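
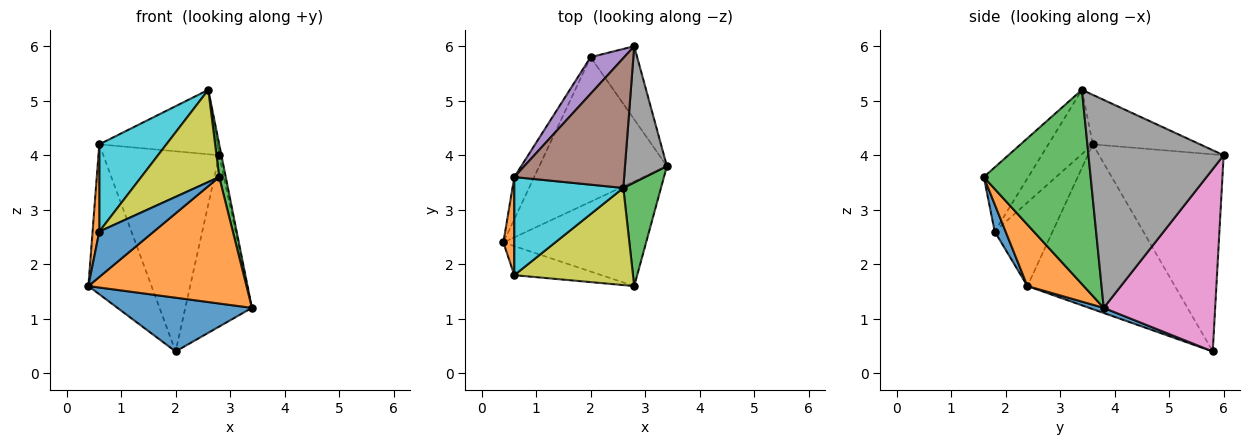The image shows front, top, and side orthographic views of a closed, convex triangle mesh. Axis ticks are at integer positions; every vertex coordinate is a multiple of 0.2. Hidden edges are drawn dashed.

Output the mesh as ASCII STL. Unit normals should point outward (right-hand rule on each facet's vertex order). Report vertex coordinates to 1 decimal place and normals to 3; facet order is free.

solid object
 facet normal 0.038 -0.348 -0.937
  outer loop
   vertex 2.0 5.8 0.4
   vertex 3.4 3.8 1.2
   vertex 0.4 2.4 1.6
  endloop
 endfacet
 facet normal 0.265 -0.743 -0.615
  outer loop
   vertex 2.8 1.6 3.6
   vertex 0.4 2.4 1.6
   vertex 3.4 3.8 1.2
  endloop
 endfacet
 facet normal 0.980 -0.060 0.190
  outer loop
   vertex 2.8 1.6 3.6
   vertex 3.4 3.8 1.2
   vertex 2.6 3.4 5.2
  endloop
 endfacet
 facet normal -0.914 0.391 -0.110
  outer loop
   vertex 0.6 3.6 4.2
   vertex 2.0 5.8 0.4
   vertex 0.4 2.4 1.6
  endloop
 endfacet
 facet normal -0.726 0.676 0.124
  outer loop
   vertex 2.8 6.0 4.0
   vertex 2.0 5.8 0.4
   vertex 0.6 3.6 4.2
  endloop
 endfacet
 facet normal -0.374 0.412 0.831
  outer loop
   vertex 2.8 6.0 4.0
   vertex 0.6 3.6 4.2
   vertex 2.6 3.4 5.2
  endloop
 endfacet
 facet normal 0.838 0.501 -0.214
  outer loop
   vertex 2.8 6.0 4.0
   vertex 3.4 3.8 1.2
   vertex 2.0 5.8 0.4
  endloop
 endfacet
 facet normal 0.980 0.016 0.198
  outer loop
   vertex 2.8 6.0 4.0
   vertex 2.6 3.4 5.2
   vertex 3.4 3.8 1.2
  endloop
 endfacet
 facet normal -0.365 -0.641 0.675
  outer loop
   vertex 0.6 1.8 2.6
   vertex 2.8 1.6 3.6
   vertex 2.6 3.4 5.2
  endloop
 endfacet
 facet normal -0.403 -0.608 0.684
  outer loop
   vertex 0.6 1.8 2.6
   vertex 2.6 3.4 5.2
   vertex 0.6 3.6 4.2
  endloop
 endfacet
 facet normal 0.166 -0.831 -0.532
  outer loop
   vertex 0.6 1.8 2.6
   vertex 0.4 2.4 1.6
   vertex 2.8 1.6 3.6
  endloop
 endfacet
 facet normal -0.985 -0.114 0.128
  outer loop
   vertex 0.6 1.8 2.6
   vertex 0.6 3.6 4.2
   vertex 0.4 2.4 1.6
  endloop
 endfacet
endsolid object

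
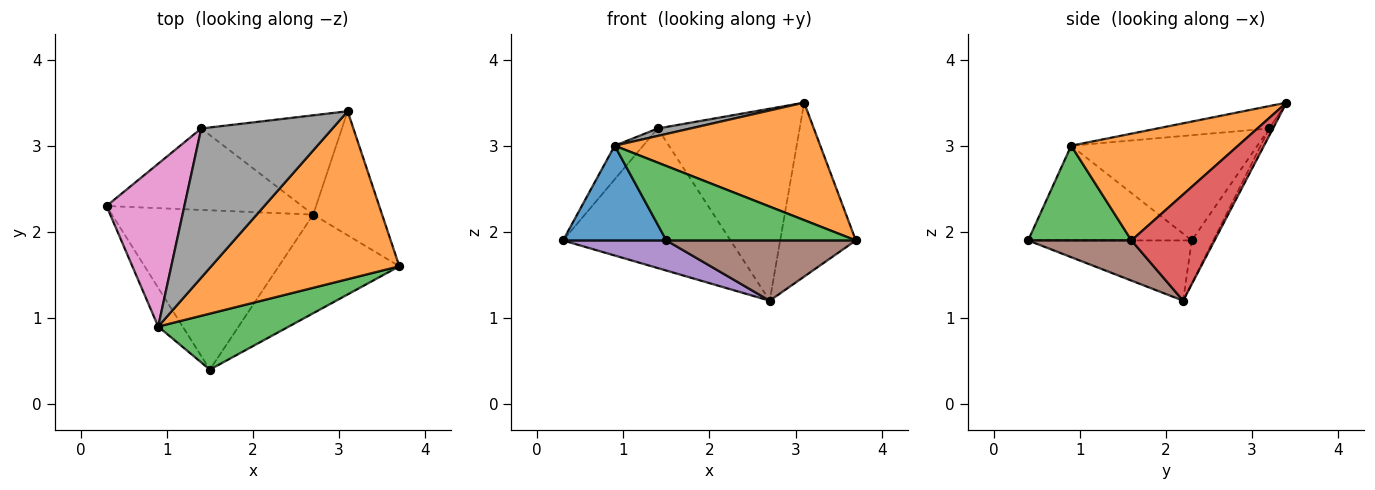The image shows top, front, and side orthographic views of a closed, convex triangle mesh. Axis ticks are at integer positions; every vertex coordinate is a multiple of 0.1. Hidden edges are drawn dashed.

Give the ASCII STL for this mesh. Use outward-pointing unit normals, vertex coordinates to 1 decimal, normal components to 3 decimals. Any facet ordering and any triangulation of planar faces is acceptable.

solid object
 facet normal -0.826 -0.522 -0.213
  outer loop
   vertex 0.9 0.9 3.0
   vertex 0.3 2.3 1.9
   vertex 1.5 0.4 1.9
  endloop
 endfacet
 facet normal 0.422 -0.520 0.743
  outer loop
   vertex 0.9 0.9 3.0
   vertex 3.7 1.6 1.9
   vertex 3.1 3.4 3.5
  endloop
 endfacet
 facet normal 0.400 -0.733 0.551
  outer loop
   vertex 0.9 0.9 3.0
   vertex 1.5 0.4 1.9
   vertex 3.7 1.6 1.9
  endloop
 endfacet
 facet normal 0.667 0.607 -0.433
  outer loop
   vertex 2.7 2.2 1.2
   vertex 3.1 3.4 3.5
   vertex 3.7 1.6 1.9
  endloop
 endfacet
 facet normal -0.282 -0.178 -0.943
  outer loop
   vertex 2.7 2.2 1.2
   vertex 1.5 0.4 1.9
   vertex 0.3 2.3 1.9
  endloop
 endfacet
 facet normal 0.274 -0.502 -0.821
  outer loop
   vertex 2.7 2.2 1.2
   vertex 3.7 1.6 1.9
   vertex 1.5 0.4 1.9
  endloop
 endfacet
 facet normal -0.798 0.122 0.591
  outer loop
   vertex 1.4 3.2 3.2
   vertex 0.3 2.3 1.9
   vertex 0.9 0.9 3.0
  endloop
 endfacet
 facet normal -0.168 -0.049 0.985
  outer loop
   vertex 1.4 3.2 3.2
   vertex 0.9 0.9 3.0
   vertex 3.1 3.4 3.5
  endloop
 endfacet
 facet normal -0.110 0.858 -0.501
  outer loop
   vertex 1.4 3.2 3.2
   vertex 2.7 2.2 1.2
   vertex 0.3 2.3 1.9
  endloop
 endfacet
 facet normal -0.023 0.888 -0.459
  outer loop
   vertex 1.4 3.2 3.2
   vertex 3.1 3.4 3.5
   vertex 2.7 2.2 1.2
  endloop
 endfacet
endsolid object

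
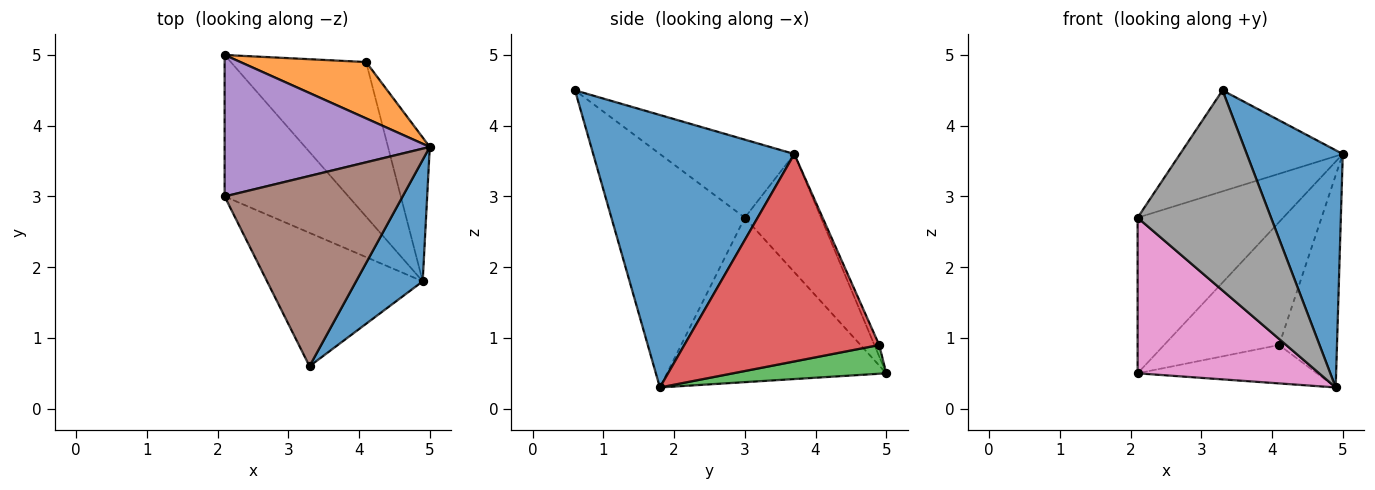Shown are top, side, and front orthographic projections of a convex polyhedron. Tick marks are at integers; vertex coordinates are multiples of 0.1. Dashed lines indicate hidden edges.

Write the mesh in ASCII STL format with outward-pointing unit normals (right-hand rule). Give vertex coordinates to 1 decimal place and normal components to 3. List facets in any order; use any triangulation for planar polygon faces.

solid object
 facet normal 0.881 -0.421 0.216
  outer loop
   vertex 4.9 1.8 0.3
   vertex 5.0 3.7 3.6
   vertex 3.3 0.6 4.5
  endloop
 endfacet
 facet normal -0.038 0.908 0.416
  outer loop
   vertex 4.1 4.9 0.9
   vertex 2.1 5.0 0.5
   vertex 5.0 3.7 3.6
  endloop
 endfacet
 facet normal 0.202 0.236 -0.951
  outer loop
   vertex 4.1 4.9 0.9
   vertex 4.9 1.8 0.3
   vertex 2.1 5.0 0.5
  endloop
 endfacet
 facet normal 0.941 0.280 -0.189
  outer loop
   vertex 4.1 4.9 0.9
   vertex 5.0 3.7 3.6
   vertex 4.9 1.8 0.3
  endloop
 endfacet
 facet normal -0.361 0.690 0.627
  outer loop
   vertex 2.1 3.0 2.7
   vertex 5.0 3.7 3.6
   vertex 2.1 5.0 0.5
  endloop
 endfacet
 facet normal -0.361 0.437 0.824
  outer loop
   vertex 2.1 3.0 2.7
   vertex 3.3 0.6 4.5
   vertex 5.0 3.7 3.6
  endloop
 endfacet
 facet normal -0.666 -0.552 -0.502
  outer loop
   vertex 2.1 3.0 2.7
   vertex 2.1 5.0 0.5
   vertex 4.9 1.8 0.3
  endloop
 endfacet
 facet normal -0.640 -0.640 -0.426
  outer loop
   vertex 2.1 3.0 2.7
   vertex 4.9 1.8 0.3
   vertex 3.3 0.6 4.5
  endloop
 endfacet
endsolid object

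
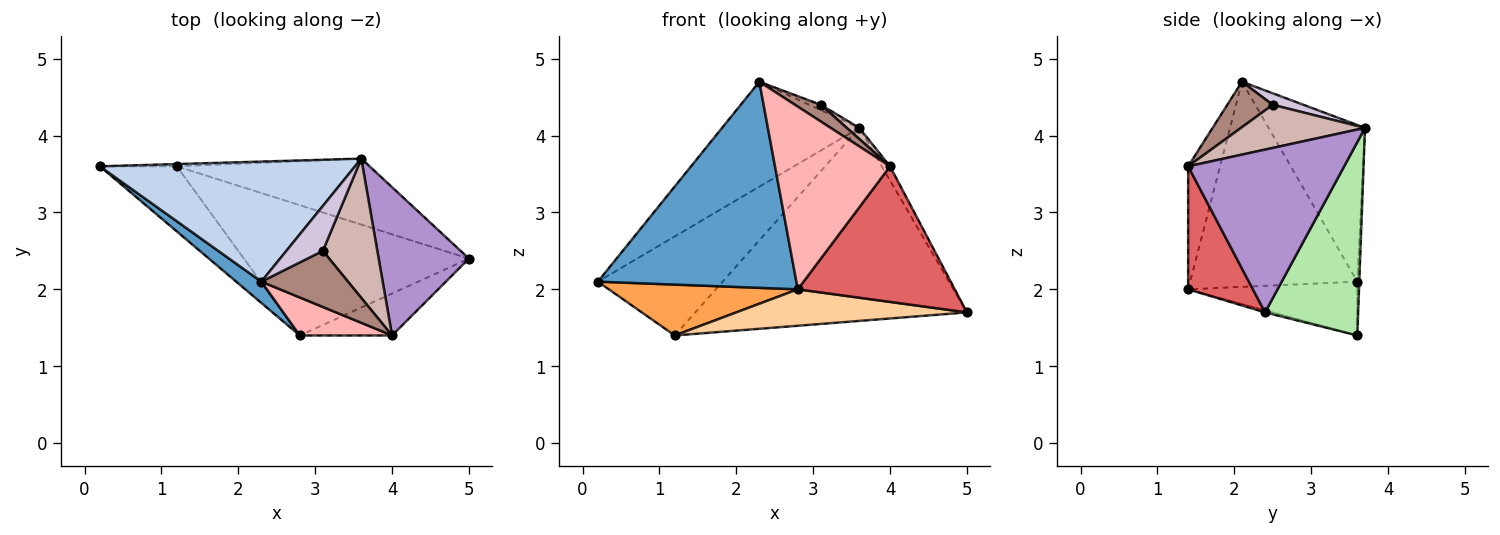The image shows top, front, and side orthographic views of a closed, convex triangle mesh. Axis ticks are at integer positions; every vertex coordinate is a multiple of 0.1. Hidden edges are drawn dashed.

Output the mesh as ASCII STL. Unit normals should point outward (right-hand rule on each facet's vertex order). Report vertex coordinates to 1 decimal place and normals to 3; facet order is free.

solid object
 facet normal -0.642 -0.763 0.079
  outer loop
   vertex 2.3 2.1 4.7
   vertex 0.2 3.6 2.1
   vertex 2.8 1.4 2.0
  endloop
 endfacet
 facet normal -0.420 0.597 0.684
  outer loop
   vertex 3.6 3.7 4.1
   vertex 0.2 3.6 2.1
   vertex 2.3 2.1 4.7
  endloop
 endfacet
 facet normal -0.483 -0.539 -0.690
  outer loop
   vertex 1.2 3.6 1.4
   vertex 2.8 1.4 2.0
   vertex 0.2 3.6 2.1
  endloop
 endfacet
 facet normal -0.009 -0.269 -0.963
  outer loop
   vertex 1.2 3.6 1.4
   vertex 5.0 2.4 1.7
   vertex 2.8 1.4 2.0
  endloop
 endfacet
 facet normal -0.016 1.000 -0.023
  outer loop
   vertex 1.2 3.6 1.4
   vertex 0.2 3.6 2.1
   vertex 3.6 3.7 4.1
  endloop
 endfacet
 facet normal 0.309 0.900 -0.308
  outer loop
   vertex 1.2 3.6 1.4
   vertex 3.6 3.7 4.1
   vertex 5.0 2.4 1.7
  endloop
 endfacet
 facet normal 0.367 -0.889 -0.275
  outer loop
   vertex 4.0 1.4 3.6
   vertex 2.8 1.4 2.0
   vertex 5.0 2.4 1.7
  endloop
 endfacet
 facet normal -0.262 -0.945 0.196
  outer loop
   vertex 4.0 1.4 3.6
   vertex 2.3 2.1 4.7
   vertex 2.8 1.4 2.0
  endloop
 endfacet
 facet normal 0.874 0.047 0.484
  outer loop
   vertex 4.0 1.4 3.6
   vertex 5.0 2.4 1.7
   vertex 3.6 3.7 4.1
  endloop
 endfacet
 facet normal 0.299 0.112 0.948
  outer loop
   vertex 3.1 2.5 4.4
   vertex 3.6 3.7 4.1
   vertex 2.3 2.1 4.7
  endloop
 endfacet
 facet normal 0.449 -0.256 0.856
  outer loop
   vertex 3.1 2.5 4.4
   vertex 2.3 2.1 4.7
   vertex 4.0 1.4 3.6
  endloop
 endfacet
 facet normal 0.619 -0.062 0.783
  outer loop
   vertex 3.1 2.5 4.4
   vertex 4.0 1.4 3.6
   vertex 3.6 3.7 4.1
  endloop
 endfacet
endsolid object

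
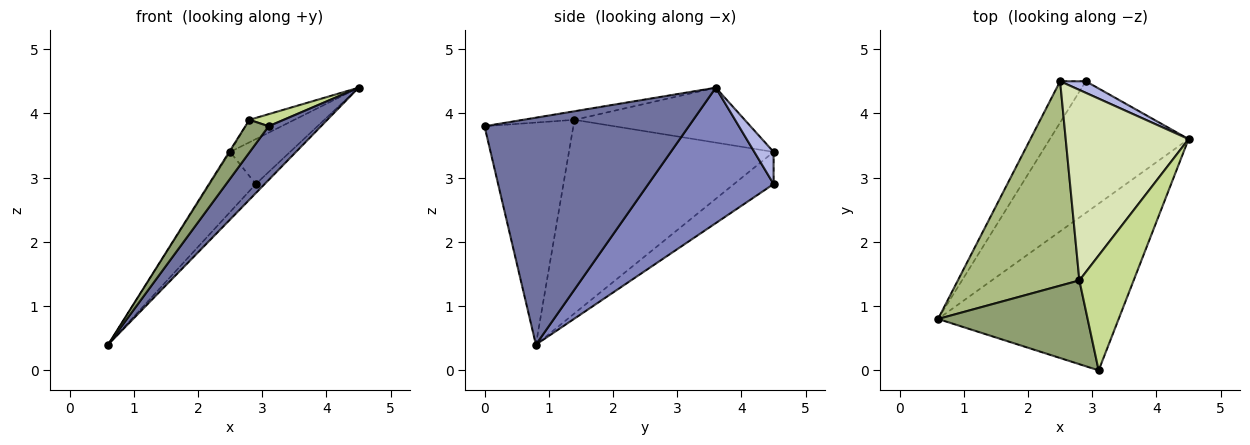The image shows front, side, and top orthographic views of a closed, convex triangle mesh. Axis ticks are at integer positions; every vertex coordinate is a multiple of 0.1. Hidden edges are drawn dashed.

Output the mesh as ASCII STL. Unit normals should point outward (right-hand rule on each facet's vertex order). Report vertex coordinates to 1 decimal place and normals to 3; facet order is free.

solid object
 facet normal 0.767 -0.197 -0.610
  outer loop
   vertex 3.1 0.0 3.8
   vertex 0.6 0.8 0.4
   vertex 4.5 3.6 4.4
  endloop
 endfacet
 facet normal 0.698 0.049 -0.715
  outer loop
   vertex 2.9 4.5 2.9
   vertex 4.5 3.6 4.4
   vertex 0.6 0.8 0.4
  endloop
 endfacet
 facet normal -0.578 0.672 -0.463
  outer loop
   vertex 2.9 4.5 2.9
   vertex 0.6 0.8 0.4
   vertex 2.5 4.5 3.4
  endloop
 endfacet
 facet normal 0.297 0.925 0.238
  outer loop
   vertex 2.9 4.5 2.9
   vertex 2.5 4.5 3.4
   vertex 4.5 3.6 4.4
  endloop
 endfacet
 facet normal -0.810 -0.213 0.546
  outer loop
   vertex 2.8 1.4 3.9
   vertex 0.6 0.8 0.4
   vertex 3.1 0.0 3.8
  endloop
 endfacet
 facet normal -0.847 0.004 0.532
  outer loop
   vertex 2.8 1.4 3.9
   vertex 2.5 4.5 3.4
   vertex 0.6 0.8 0.4
  endloop
 endfacet
 facet normal -0.155 -0.103 0.982
  outer loop
   vertex 2.8 1.4 3.9
   vertex 3.1 0.0 3.8
   vertex 4.5 3.6 4.4
  endloop
 endfacet
 facet normal -0.406 0.107 0.908
  outer loop
   vertex 2.8 1.4 3.9
   vertex 4.5 3.6 4.4
   vertex 2.5 4.5 3.4
  endloop
 endfacet
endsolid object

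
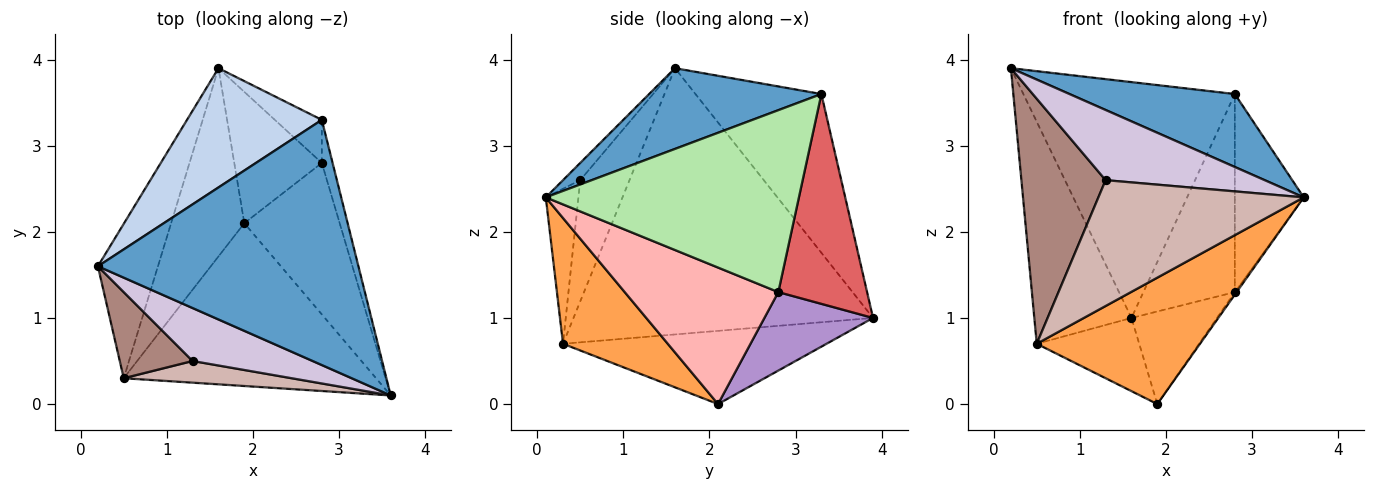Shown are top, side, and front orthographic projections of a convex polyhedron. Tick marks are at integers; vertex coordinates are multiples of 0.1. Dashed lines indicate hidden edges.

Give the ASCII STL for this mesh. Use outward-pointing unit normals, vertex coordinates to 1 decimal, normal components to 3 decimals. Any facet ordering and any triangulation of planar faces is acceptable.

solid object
 facet normal 0.285 -0.273 0.919
  outer loop
   vertex 2.8 3.3 3.6
   vertex 0.2 1.6 3.9
   vertex 3.6 0.1 2.4
  endloop
 endfacet
 facet normal -0.469 0.788 0.398
  outer loop
   vertex 2.8 3.3 3.6
   vertex 1.6 3.9 1.0
   vertex 0.2 1.6 3.9
  endloop
 endfacet
 facet normal 0.366 -0.571 -0.735
  outer loop
   vertex 0.5 0.3 0.7
   vertex 1.9 2.1 0.0
   vertex 3.6 0.1 2.4
  endloop
 endfacet
 facet normal -0.930 0.302 -0.210
  outer loop
   vertex 0.5 0.3 0.7
   vertex 0.2 1.6 3.9
   vertex 1.6 3.9 1.0
  endloop
 endfacet
 facet normal -0.682 0.265 -0.682
  outer loop
   vertex 0.5 0.3 0.7
   vertex 1.6 3.9 1.0
   vertex 1.9 2.1 0.0
  endloop
 endfacet
 facet normal 0.963 0.262 -0.057
  outer loop
   vertex 2.8 2.8 1.3
   vertex 2.8 3.3 3.6
   vertex 3.6 0.1 2.4
  endloop
 endfacet
 facet normal 0.688 0.709 -0.154
  outer loop
   vertex 2.8 2.8 1.3
   vertex 1.6 3.9 1.0
   vertex 2.8 3.3 3.6
  endloop
 endfacet
 facet normal 0.820 0.010 -0.573
  outer loop
   vertex 2.8 2.8 1.3
   vertex 3.6 0.1 2.4
   vertex 1.9 2.1 0.0
  endloop
 endfacet
 facet normal 0.591 0.465 -0.659
  outer loop
   vertex 2.8 2.8 1.3
   vertex 1.9 2.1 0.0
   vertex 1.6 3.9 1.0
  endloop
 endfacet
 facet normal -0.086 -0.795 0.600
  outer loop
   vertex 1.3 0.5 2.6
   vertex 3.6 0.1 2.4
   vertex 0.2 1.6 3.9
  endloop
 endfacet
 facet normal -0.483 -0.826 0.290
  outer loop
   vertex 1.3 0.5 2.6
   vertex 0.2 1.6 3.9
   vertex 0.5 0.3 0.7
  endloop
 endfacet
 facet normal -0.155 -0.974 0.168
  outer loop
   vertex 1.3 0.5 2.6
   vertex 0.5 0.3 0.7
   vertex 3.6 0.1 2.4
  endloop
 endfacet
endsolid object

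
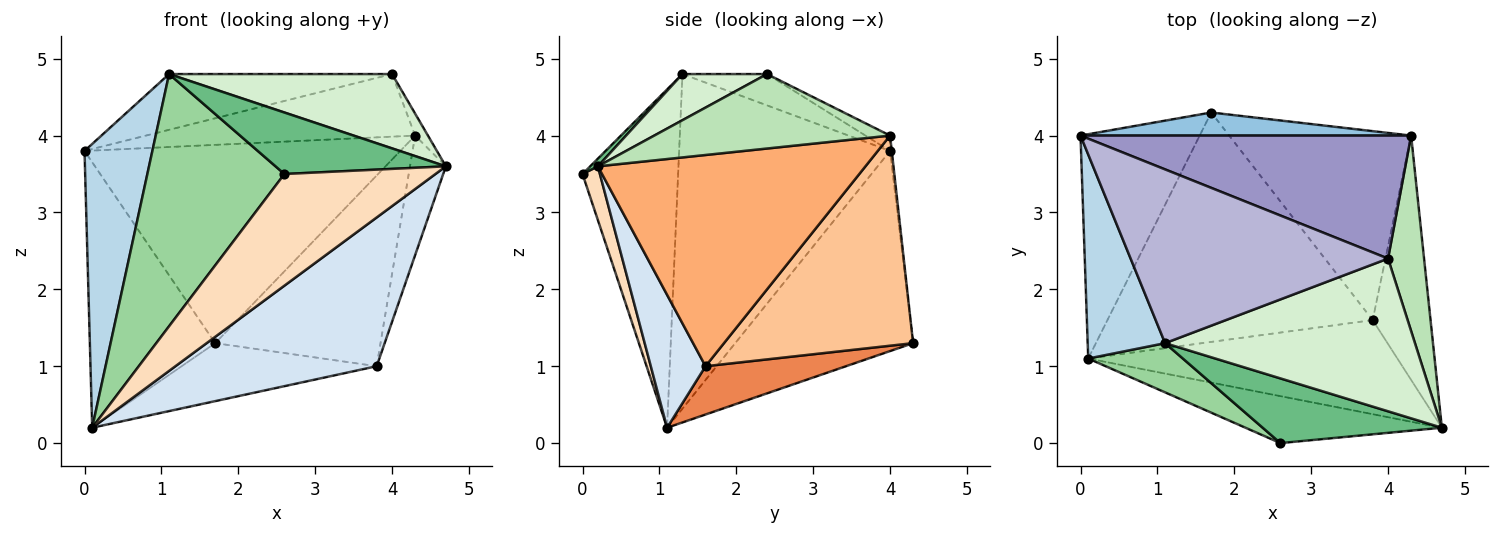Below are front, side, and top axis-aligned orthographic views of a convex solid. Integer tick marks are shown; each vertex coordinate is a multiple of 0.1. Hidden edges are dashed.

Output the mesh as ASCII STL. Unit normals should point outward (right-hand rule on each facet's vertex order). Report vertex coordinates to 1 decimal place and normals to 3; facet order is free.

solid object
 facet normal -0.735 0.518 -0.438
  outer loop
   vertex 1.7 4.3 1.3
   vertex 0.1 1.1 0.2
   vertex 0.0 4.0 3.8
  endloop
 endfacet
 facet normal -0.005 0.993 0.116
  outer loop
   vertex 4.3 4.0 4.0
   vertex 1.7 4.3 1.3
   vertex 0.0 4.0 3.8
  endloop
 endfacet
 facet normal -0.930 -0.299 0.215
  outer loop
   vertex 1.1 1.3 4.8
   vertex 0.0 4.0 3.8
   vertex 0.1 1.1 0.2
  endloop
 endfacet
 facet normal 0.224 -0.824 -0.521
  outer loop
   vertex 3.8 1.6 1.0
   vertex 4.7 0.2 3.6
   vertex 0.1 1.1 0.2
  endloop
 endfacet
 facet normal 0.174 0.241 -0.955
  outer loop
   vertex 3.8 1.6 1.0
   vertex 0.1 1.1 0.2
   vertex 1.7 4.3 1.3
  endloop
 endfacet
 facet normal 0.956 0.128 -0.262
  outer loop
   vertex 3.8 1.6 1.0
   vertex 4.3 4.0 4.0
   vertex 4.7 0.2 3.6
  endloop
 endfacet
 facet normal 0.631 0.551 -0.546
  outer loop
   vertex 3.8 1.6 1.0
   vertex 1.7 4.3 1.3
   vertex 4.3 4.0 4.0
  endloop
 endfacet
 facet normal 0.106 -0.917 -0.386
  outer loop
   vertex 2.6 0.0 3.5
   vertex 0.1 1.1 0.2
   vertex 4.7 0.2 3.6
  endloop
 endfacet
 facet normal 0.031 -0.689 0.724
  outer loop
   vertex 2.6 0.0 3.5
   vertex 4.7 0.2 3.6
   vertex 1.1 1.3 4.8
  endloop
 endfacet
 facet normal -0.565 -0.810 0.158
  outer loop
   vertex 2.6 0.0 3.5
   vertex 1.1 1.3 4.8
   vertex 0.1 1.1 0.2
  endloop
 endfacet
 facet normal 0.899 0.049 0.435
  outer loop
   vertex 4.0 2.4 4.8
   vertex 4.7 0.2 3.6
   vertex 4.3 4.0 4.0
  endloop
 endfacet
 facet normal 0.164 -0.432 0.887
  outer loop
   vertex 4.0 2.4 4.8
   vertex 1.1 1.3 4.8
   vertex 4.7 0.2 3.6
  endloop
 endfacet
 facet normal -0.041 0.453 0.891
  outer loop
   vertex 4.0 2.4 4.8
   vertex 4.3 4.0 4.0
   vertex 0.0 4.0 3.8
  endloop
 endfacet
 facet normal -0.115 0.303 0.946
  outer loop
   vertex 4.0 2.4 4.8
   vertex 0.0 4.0 3.8
   vertex 1.1 1.3 4.8
  endloop
 endfacet
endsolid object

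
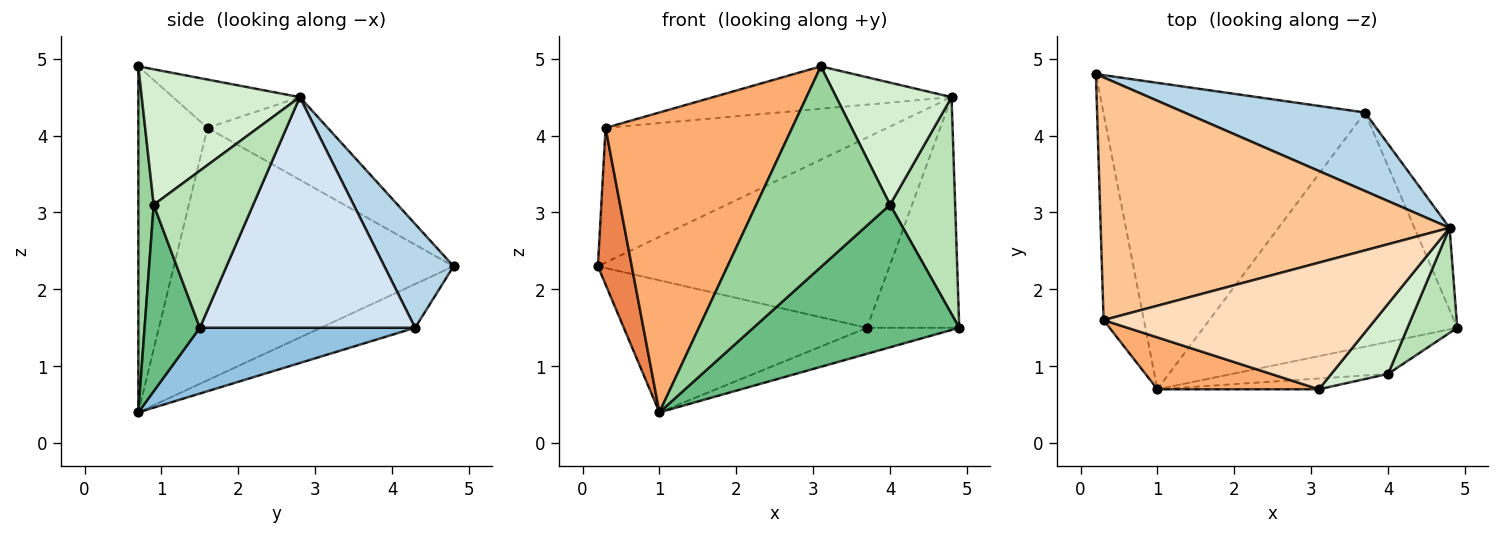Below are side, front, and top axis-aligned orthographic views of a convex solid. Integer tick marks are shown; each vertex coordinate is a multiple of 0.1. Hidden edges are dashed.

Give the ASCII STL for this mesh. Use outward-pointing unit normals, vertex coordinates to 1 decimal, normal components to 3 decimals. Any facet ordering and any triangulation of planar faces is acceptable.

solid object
 facet normal -0.152 0.391 -0.908
  outer loop
   vertex 3.7 4.3 1.5
   vertex 1.0 0.7 0.4
   vertex 0.2 4.8 2.3
  endloop
 endfacet
 facet normal 0.250 0.107 -0.962
  outer loop
   vertex 3.7 4.3 1.5
   vertex 4.9 1.5 1.5
   vertex 1.0 0.7 0.4
  endloop
 endfacet
 facet normal 0.214 0.903 0.373
  outer loop
   vertex 3.7 4.3 1.5
   vertex 0.2 4.8 2.3
   vertex 4.8 2.8 4.5
  endloop
 endfacet
 facet normal 0.910 0.390 -0.139
  outer loop
   vertex 3.7 4.3 1.5
   vertex 4.8 2.8 4.5
   vertex 4.9 1.5 1.5
  endloop
 endfacet
 facet normal -0.980 -0.119 -0.157
  outer loop
   vertex 0.3 1.6 4.1
   vertex 0.2 4.8 2.3
   vertex 1.0 0.7 0.4
  endloop
 endfacet
 facet normal -0.343 -0.925 0.160
  outer loop
   vertex 0.3 1.6 4.1
   vertex 1.0 0.7 0.4
   vertex 3.1 0.7 4.9
  endloop
 endfacet
 facet normal -0.203 0.475 0.856
  outer loop
   vertex 0.3 1.6 4.1
   vertex 4.8 2.8 4.5
   vertex 0.2 4.8 2.3
  endloop
 endfacet
 facet normal -0.167 0.313 0.935
  outer loop
   vertex 0.3 1.6 4.1
   vertex 3.1 0.7 4.9
   vertex 4.8 2.8 4.5
  endloop
 endfacet
 facet normal 0.253 -0.944 -0.212
  outer loop
   vertex 4.0 0.9 3.1
   vertex 1.0 0.7 0.4
   vertex 4.9 1.5 1.5
  endloop
 endfacet
 facet normal 0.114 -0.992 -0.053
  outer loop
   vertex 4.0 0.9 3.1
   vertex 3.1 0.7 4.9
   vertex 1.0 0.7 0.4
  endloop
 endfacet
 facet normal 0.809 -0.529 0.256
  outer loop
   vertex 4.0 0.9 3.1
   vertex 4.9 1.5 1.5
   vertex 4.8 2.8 4.5
  endloop
 endfacet
 facet normal 0.765 -0.558 0.321
  outer loop
   vertex 4.0 0.9 3.1
   vertex 4.8 2.8 4.5
   vertex 3.1 0.7 4.9
  endloop
 endfacet
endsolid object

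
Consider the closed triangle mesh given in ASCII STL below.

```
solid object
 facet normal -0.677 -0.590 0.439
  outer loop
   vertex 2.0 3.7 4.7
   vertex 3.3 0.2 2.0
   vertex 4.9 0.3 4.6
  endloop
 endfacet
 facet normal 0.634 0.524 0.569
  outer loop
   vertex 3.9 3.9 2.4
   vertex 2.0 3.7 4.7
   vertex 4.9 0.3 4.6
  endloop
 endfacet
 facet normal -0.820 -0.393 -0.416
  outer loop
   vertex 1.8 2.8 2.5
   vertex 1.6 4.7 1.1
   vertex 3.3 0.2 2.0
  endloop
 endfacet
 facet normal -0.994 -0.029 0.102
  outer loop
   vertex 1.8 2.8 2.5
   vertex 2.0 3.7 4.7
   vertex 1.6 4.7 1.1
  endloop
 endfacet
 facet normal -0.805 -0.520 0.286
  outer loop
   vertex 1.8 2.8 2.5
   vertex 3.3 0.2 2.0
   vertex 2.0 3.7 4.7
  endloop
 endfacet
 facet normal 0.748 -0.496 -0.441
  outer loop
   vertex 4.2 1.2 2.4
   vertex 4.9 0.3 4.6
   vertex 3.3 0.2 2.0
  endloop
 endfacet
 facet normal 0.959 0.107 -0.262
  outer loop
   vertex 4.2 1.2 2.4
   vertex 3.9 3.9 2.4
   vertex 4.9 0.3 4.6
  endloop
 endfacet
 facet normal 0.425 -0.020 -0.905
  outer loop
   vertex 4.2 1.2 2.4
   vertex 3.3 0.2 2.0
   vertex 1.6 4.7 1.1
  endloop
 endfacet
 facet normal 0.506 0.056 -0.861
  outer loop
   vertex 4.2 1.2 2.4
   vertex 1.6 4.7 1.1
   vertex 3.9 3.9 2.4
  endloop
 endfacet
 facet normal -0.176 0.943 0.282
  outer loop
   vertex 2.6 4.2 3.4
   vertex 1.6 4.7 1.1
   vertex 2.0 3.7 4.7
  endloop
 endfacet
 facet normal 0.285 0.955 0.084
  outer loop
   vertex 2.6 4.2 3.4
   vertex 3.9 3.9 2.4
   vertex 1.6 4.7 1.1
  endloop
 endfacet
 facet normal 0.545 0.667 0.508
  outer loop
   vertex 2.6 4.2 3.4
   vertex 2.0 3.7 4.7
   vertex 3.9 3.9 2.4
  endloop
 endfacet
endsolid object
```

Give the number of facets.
12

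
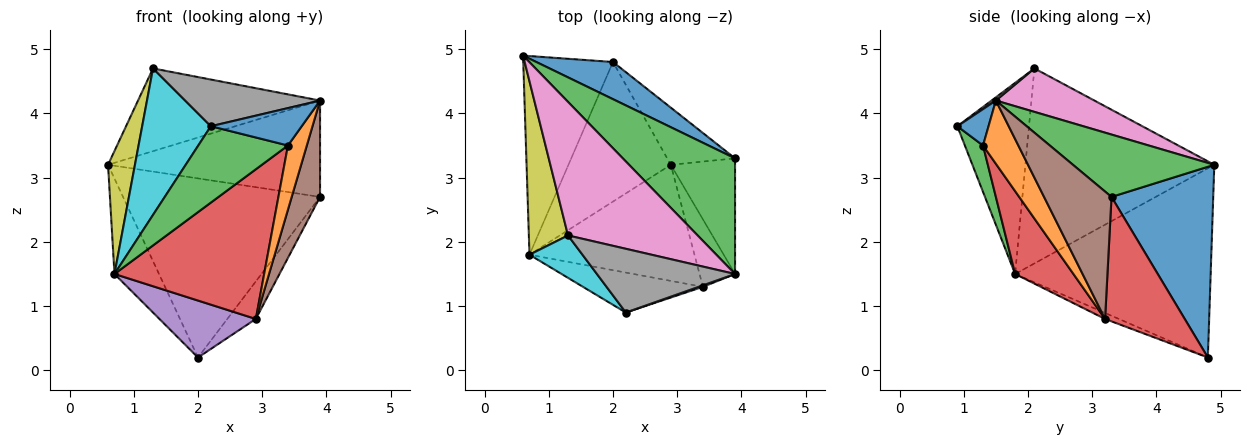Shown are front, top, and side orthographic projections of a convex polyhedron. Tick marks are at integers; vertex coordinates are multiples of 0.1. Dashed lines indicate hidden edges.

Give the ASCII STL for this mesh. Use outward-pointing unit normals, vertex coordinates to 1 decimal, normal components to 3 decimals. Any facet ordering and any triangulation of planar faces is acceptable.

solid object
 facet normal 0.451 0.874 0.181
  outer loop
   vertex 2.0 4.8 0.2
   vertex 0.6 4.9 3.2
   vertex 3.9 3.3 2.7
  endloop
 endfacet
 facet normal -0.885 0.202 -0.420
  outer loop
   vertex 0.7 1.8 1.5
   vertex 0.6 4.9 3.2
   vertex 2.0 4.8 0.2
  endloop
 endfacet
 facet normal 0.393 0.589 0.707
  outer loop
   vertex 3.9 1.5 4.2
   vertex 3.9 3.3 2.7
   vertex 0.6 4.9 3.2
  endloop
 endfacet
 facet normal 0.838 0.300 -0.457
  outer loop
   vertex 2.9 3.2 0.8
   vertex 2.0 4.8 0.2
   vertex 3.9 3.3 2.7
  endloop
 endfacet
 facet normal -0.054 -0.377 -0.925
  outer loop
   vertex 2.9 3.2 0.8
   vertex 0.7 1.8 1.5
   vertex 2.0 4.8 0.2
  endloop
 endfacet
 facet normal 0.836 -0.351 -0.422
  outer loop
   vertex 2.9 3.2 0.8
   vertex 3.9 3.3 2.7
   vertex 3.9 1.5 4.2
  endloop
 endfacet
 facet normal 0.274 0.506 0.818
  outer loop
   vertex 1.3 2.1 4.7
   vertex 3.9 1.5 4.2
   vertex 0.6 4.9 3.2
  endloop
 endfacet
 facet normal 0.019 -0.591 0.807
  outer loop
   vertex 1.3 2.1 4.7
   vertex 2.2 0.9 3.8
   vertex 3.9 1.5 4.2
  endloop
 endfacet
 facet normal -0.971 -0.138 0.195
  outer loop
   vertex 1.3 2.1 4.7
   vertex 0.6 4.9 3.2
   vertex 0.7 1.8 1.5
  endloop
 endfacet
 facet normal -0.708 -0.678 0.196
  outer loop
   vertex 1.3 2.1 4.7
   vertex 0.7 1.8 1.5
   vertex 2.2 0.9 3.8
  endloop
 endfacet
 facet normal 0.325 -0.945 0.038
  outer loop
   vertex 3.4 1.3 3.5
   vertex 3.9 1.5 4.2
   vertex 2.2 0.9 3.8
  endloop
 endfacet
 facet normal 0.790 -0.423 -0.444
  outer loop
   vertex 3.4 1.3 3.5
   vertex 2.9 3.2 0.8
   vertex 3.9 1.5 4.2
  endloop
 endfacet
 facet normal 0.177 -0.872 -0.456
  outer loop
   vertex 3.4 1.3 3.5
   vertex 2.2 0.9 3.8
   vertex 0.7 1.8 1.5
  endloop
 endfacet
 facet normal 0.294 -0.755 -0.586
  outer loop
   vertex 3.4 1.3 3.5
   vertex 0.7 1.8 1.5
   vertex 2.9 3.2 0.8
  endloop
 endfacet
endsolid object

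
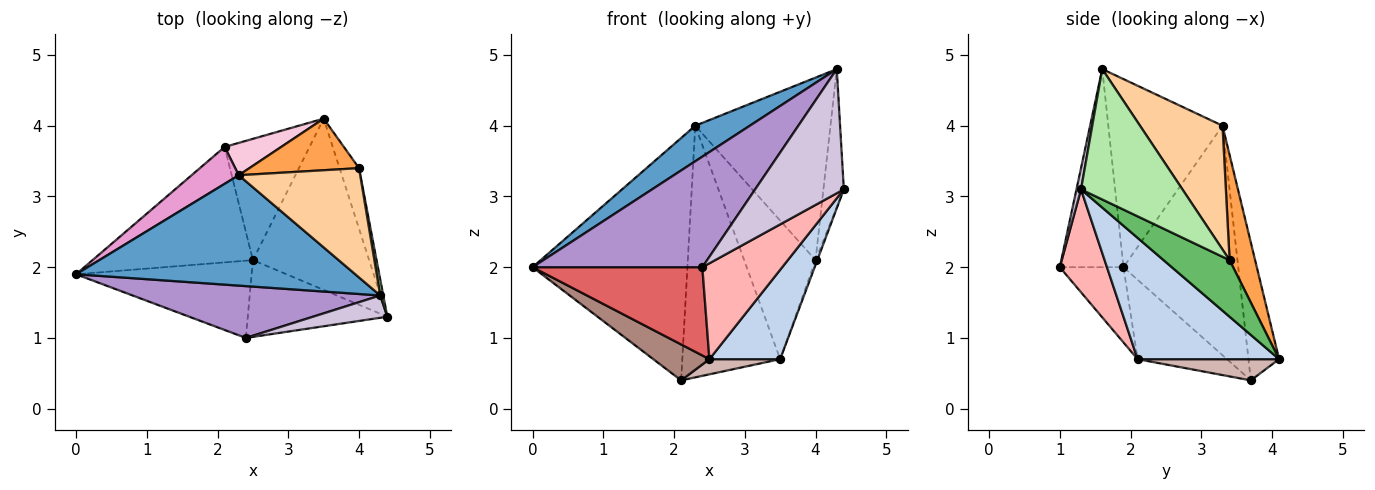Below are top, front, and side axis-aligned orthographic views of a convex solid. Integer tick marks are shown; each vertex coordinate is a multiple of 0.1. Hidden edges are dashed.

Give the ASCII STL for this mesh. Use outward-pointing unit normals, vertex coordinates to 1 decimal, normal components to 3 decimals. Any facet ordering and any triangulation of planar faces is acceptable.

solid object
 facet normal -0.540 -0.258 0.801
  outer loop
   vertex 2.3 3.3 4.0
   vertex 0.0 1.9 2.0
   vertex 4.3 1.6 4.8
  endloop
 endfacet
 facet normal 0.679 -0.340 -0.651
  outer loop
   vertex 2.5 2.1 0.7
   vertex 3.5 4.1 0.7
   vertex 4.4 1.3 3.1
  endloop
 endfacet
 facet normal 0.318 0.889 0.331
  outer loop
   vertex 4.0 3.4 2.1
   vertex 3.5 4.1 0.7
   vertex 2.3 3.3 4.0
  endloop
 endfacet
 facet normal 0.464 0.760 0.455
  outer loop
   vertex 4.0 3.4 2.1
   vertex 2.3 3.3 4.0
   vertex 4.3 1.6 4.8
  endloop
 endfacet
 facet normal 0.945 0.025 -0.325
  outer loop
   vertex 4.0 3.4 2.1
   vertex 4.4 1.3 3.1
   vertex 3.5 4.1 0.7
  endloop
 endfacet
 facet normal 0.980 0.198 0.023
  outer loop
   vertex 4.0 3.4 2.1
   vertex 4.3 1.6 4.8
   vertex 4.4 1.3 3.1
  endloop
 endfacet
 facet normal -0.272 -0.724 -0.634
  outer loop
   vertex 2.4 1.0 2.0
   vertex 0.0 1.9 2.0
   vertex 2.5 2.1 0.7
  endloop
 endfacet
 facet normal 0.419 -0.709 -0.568
  outer loop
   vertex 2.4 1.0 2.0
   vertex 2.5 2.1 0.7
   vertex 4.4 1.3 3.1
  endloop
 endfacet
 facet normal -0.322 -0.857 0.402
  outer loop
   vertex 2.4 1.0 2.0
   vertex 4.3 1.6 4.8
   vertex 0.0 1.9 2.0
  endloop
 endfacet
 facet normal 0.050 -0.983 0.176
  outer loop
   vertex 2.4 1.0 2.0
   vertex 4.4 1.3 3.1
   vertex 4.3 1.6 4.8
  endloop
 endfacet
 facet normal -0.427 -0.269 -0.863
  outer loop
   vertex 2.1 3.7 0.4
   vertex 2.5 2.1 0.7
   vertex 0.0 1.9 2.0
  endloop
 endfacet
 facet normal 0.241 -0.120 -0.963
  outer loop
   vertex 2.1 3.7 0.4
   vertex 3.5 4.1 0.7
   vertex 2.5 2.1 0.7
  endloop
 endfacet
 facet normal -0.591 0.797 0.121
  outer loop
   vertex 2.1 3.7 0.4
   vertex 0.0 1.9 2.0
   vertex 2.3 3.3 4.0
  endloop
 endfacet
 facet normal -0.297 0.947 0.122
  outer loop
   vertex 2.1 3.7 0.4
   vertex 2.3 3.3 4.0
   vertex 3.5 4.1 0.7
  endloop
 endfacet
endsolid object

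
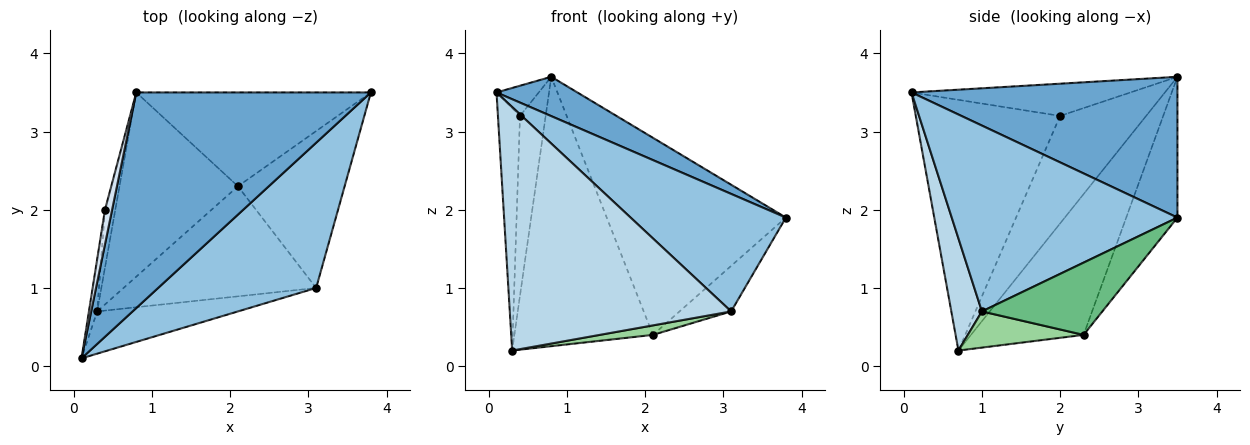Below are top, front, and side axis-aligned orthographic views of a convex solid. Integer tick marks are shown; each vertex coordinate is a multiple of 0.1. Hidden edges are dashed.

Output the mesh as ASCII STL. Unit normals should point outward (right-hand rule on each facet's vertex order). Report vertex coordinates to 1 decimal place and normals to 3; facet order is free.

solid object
 facet normal 0.508 -0.154 0.847
  outer loop
   vertex 0.8 3.5 3.7
   vertex 0.1 0.1 3.5
   vertex 3.8 3.5 1.9
  endloop
 endfacet
 facet normal 0.675 -0.464 0.574
  outer loop
   vertex 3.1 1.0 0.7
   vertex 3.8 3.5 1.9
   vertex 0.1 0.1 3.5
  endloop
 endfacet
 facet normal 0.135 -0.976 -0.169
  outer loop
   vertex 3.1 1.0 0.7
   vertex 0.1 0.1 3.5
   vertex 0.3 0.7 0.2
  endloop
 endfacet
 facet normal -0.959 0.185 0.212
  outer loop
   vertex 0.4 2.0 3.2
   vertex 0.1 0.1 3.5
   vertex 0.8 3.5 3.7
  endloop
 endfacet
 facet normal -0.988 0.151 -0.032
  outer loop
   vertex 0.4 2.0 3.2
   vertex 0.3 0.7 0.2
   vertex 0.1 0.1 3.5
  endloop
 endfacet
 facet normal -0.954 0.285 -0.092
  outer loop
   vertex 0.4 2.0 3.2
   vertex 0.8 3.5 3.7
   vertex 0.3 0.7 0.2
  endloop
 endfacet
 facet normal -0.250 0.874 -0.416
  outer loop
   vertex 2.1 2.3 0.4
   vertex 0.8 3.5 3.7
   vertex 3.8 3.5 1.9
  endloop
 endfacet
 facet normal -0.557 0.685 -0.469
  outer loop
   vertex 2.1 2.3 0.4
   vertex 0.3 0.7 0.2
   vertex 0.8 3.5 3.7
  endloop
 endfacet
 facet normal 0.545 0.234 -0.805
  outer loop
   vertex 2.1 2.3 0.4
   vertex 3.8 3.5 1.9
   vertex 3.1 1.0 0.7
  endloop
 endfacet
 facet normal 0.184 -0.085 -0.979
  outer loop
   vertex 2.1 2.3 0.4
   vertex 3.1 1.0 0.7
   vertex 0.3 0.7 0.2
  endloop
 endfacet
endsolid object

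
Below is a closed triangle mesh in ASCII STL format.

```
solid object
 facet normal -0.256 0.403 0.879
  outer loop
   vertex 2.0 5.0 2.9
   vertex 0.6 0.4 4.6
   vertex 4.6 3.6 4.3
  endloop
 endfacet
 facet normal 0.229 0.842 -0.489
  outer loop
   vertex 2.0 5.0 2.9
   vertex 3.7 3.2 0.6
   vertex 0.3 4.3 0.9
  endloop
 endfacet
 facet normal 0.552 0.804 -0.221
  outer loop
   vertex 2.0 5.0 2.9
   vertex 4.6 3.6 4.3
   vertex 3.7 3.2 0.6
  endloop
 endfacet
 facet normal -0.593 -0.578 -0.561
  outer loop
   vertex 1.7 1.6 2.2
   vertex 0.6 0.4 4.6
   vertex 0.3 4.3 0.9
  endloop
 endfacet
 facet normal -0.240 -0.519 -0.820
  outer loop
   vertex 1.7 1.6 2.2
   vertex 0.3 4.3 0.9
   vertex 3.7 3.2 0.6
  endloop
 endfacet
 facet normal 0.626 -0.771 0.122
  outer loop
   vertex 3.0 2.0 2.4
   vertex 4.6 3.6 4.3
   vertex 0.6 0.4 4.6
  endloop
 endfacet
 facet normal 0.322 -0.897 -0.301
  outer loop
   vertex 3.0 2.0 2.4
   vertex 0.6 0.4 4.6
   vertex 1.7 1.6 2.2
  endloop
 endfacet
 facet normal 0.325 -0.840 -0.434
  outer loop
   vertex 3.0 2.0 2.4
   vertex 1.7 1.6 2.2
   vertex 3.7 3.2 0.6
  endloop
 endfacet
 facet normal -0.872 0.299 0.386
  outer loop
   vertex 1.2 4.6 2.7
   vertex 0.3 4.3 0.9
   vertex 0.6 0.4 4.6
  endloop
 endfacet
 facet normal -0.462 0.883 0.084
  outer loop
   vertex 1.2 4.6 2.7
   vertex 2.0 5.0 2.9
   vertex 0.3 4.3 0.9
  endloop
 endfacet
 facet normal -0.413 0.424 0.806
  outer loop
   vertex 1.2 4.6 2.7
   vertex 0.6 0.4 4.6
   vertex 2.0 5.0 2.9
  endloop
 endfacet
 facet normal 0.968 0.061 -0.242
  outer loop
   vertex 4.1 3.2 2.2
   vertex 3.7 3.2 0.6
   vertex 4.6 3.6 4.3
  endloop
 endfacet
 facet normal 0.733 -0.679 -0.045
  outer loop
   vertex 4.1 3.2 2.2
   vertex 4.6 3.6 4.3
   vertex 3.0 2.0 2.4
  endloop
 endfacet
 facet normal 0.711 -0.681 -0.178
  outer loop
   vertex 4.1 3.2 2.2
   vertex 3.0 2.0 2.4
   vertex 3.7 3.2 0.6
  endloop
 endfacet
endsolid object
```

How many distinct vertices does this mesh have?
9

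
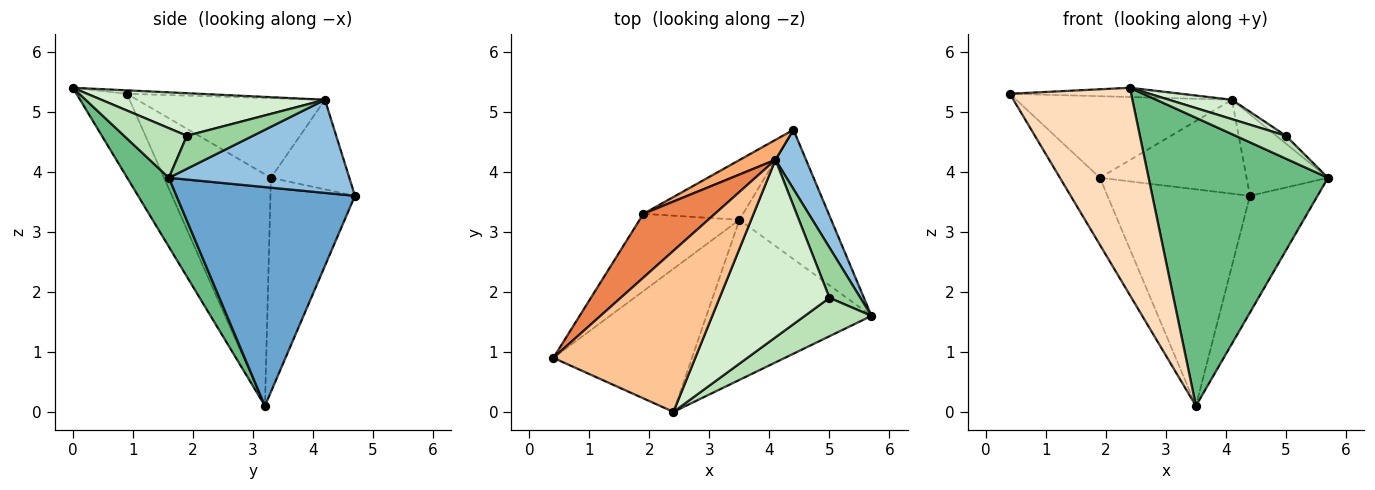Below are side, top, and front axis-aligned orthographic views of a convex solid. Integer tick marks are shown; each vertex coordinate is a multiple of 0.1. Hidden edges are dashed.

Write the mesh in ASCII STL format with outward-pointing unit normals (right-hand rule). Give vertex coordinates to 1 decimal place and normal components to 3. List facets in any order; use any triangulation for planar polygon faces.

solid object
 facet normal 0.871 0.330 -0.365
  outer loop
   vertex 3.5 3.2 0.1
   vertex 4.4 4.7 3.6
   vertex 5.7 1.6 3.9
  endloop
 endfacet
 facet normal 0.873 0.394 0.287
  outer loop
   vertex 4.1 4.2 5.2
   vertex 5.7 1.6 3.9
   vertex 4.4 4.7 3.6
  endloop
 endfacet
 facet normal -0.869 0.325 -0.374
  outer loop
   vertex 1.9 3.3 3.9
   vertex 3.5 3.2 0.1
   vertex 0.4 0.9 5.3
  endloop
 endfacet
 facet normal -0.496 0.837 -0.231
  outer loop
   vertex 1.9 3.3 3.9
   vertex 4.4 4.7 3.6
   vertex 3.5 3.2 0.1
  endloop
 endfacet
 facet normal -0.566 0.650 0.508
  outer loop
   vertex 1.9 3.3 3.9
   vertex 0.4 0.9 5.3
   vertex 4.1 4.2 5.2
  endloop
 endfacet
 facet normal -0.463 0.867 0.184
  outer loop
   vertex 1.9 3.3 3.9
   vertex 4.1 4.2 5.2
   vertex 4.4 4.7 3.6
  endloop
 endfacet
 facet normal -0.024 0.057 0.998
  outer loop
   vertex 2.4 0.0 5.4
   vertex 4.1 4.2 5.2
   vertex 0.4 0.9 5.3
  endloop
 endfacet
 facet normal -0.324 -0.779 -0.537
  outer loop
   vertex 2.4 0.0 5.4
   vertex 0.4 0.9 5.3
   vertex 3.5 3.2 0.1
  endloop
 endfacet
 facet normal 0.199 -0.857 -0.476
  outer loop
   vertex 2.4 0.0 5.4
   vertex 3.5 3.2 0.1
   vertex 5.7 1.6 3.9
  endloop
 endfacet
 facet normal 0.726 0.107 0.680
  outer loop
   vertex 5.0 1.9 4.6
   vertex 5.7 1.6 3.9
   vertex 4.1 4.2 5.2
  endloop
 endfacet
 facet normal 0.538 -0.432 0.724
  outer loop
   vertex 5.0 1.9 4.6
   vertex 2.4 0.0 5.4
   vertex 5.7 1.6 3.9
  endloop
 endfacet
 facet normal 0.359 -0.101 0.928
  outer loop
   vertex 5.0 1.9 4.6
   vertex 4.1 4.2 5.2
   vertex 2.4 0.0 5.4
  endloop
 endfacet
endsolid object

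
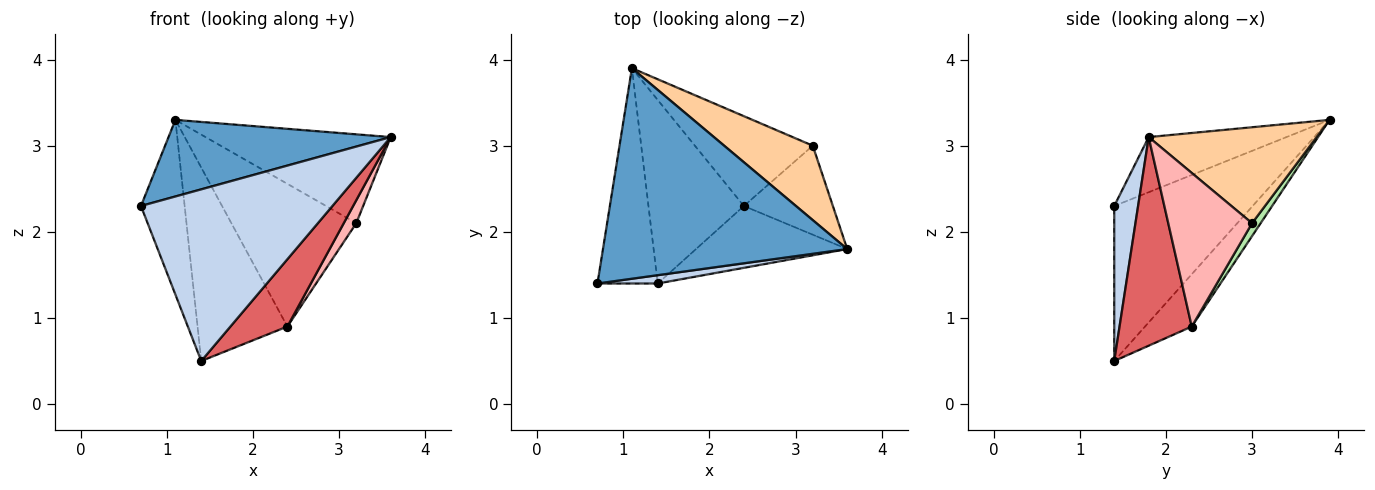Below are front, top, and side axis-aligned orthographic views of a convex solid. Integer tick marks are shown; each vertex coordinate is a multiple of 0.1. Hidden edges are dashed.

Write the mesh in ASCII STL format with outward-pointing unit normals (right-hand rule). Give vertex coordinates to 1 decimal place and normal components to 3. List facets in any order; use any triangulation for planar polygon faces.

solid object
 facet normal -0.207 -0.335 0.919
  outer loop
   vertex 1.1 3.9 3.3
   vertex 0.7 1.4 2.3
   vertex 3.6 1.8 3.1
  endloop
 endfacet
 facet normal 0.123 -0.991 0.048
  outer loop
   vertex 1.4 1.4 0.5
   vertex 3.6 1.8 3.1
   vertex 0.7 1.4 2.3
  endloop
 endfacet
 facet normal -0.894 0.282 -0.348
  outer loop
   vertex 1.4 1.4 0.5
   vertex 0.7 1.4 2.3
   vertex 1.1 3.9 3.3
  endloop
 endfacet
 facet normal 0.571 0.630 0.527
  outer loop
   vertex 3.2 3.0 2.1
   vertex 1.1 3.9 3.3
   vertex 3.6 1.8 3.1
  endloop
 endfacet
 facet normal -0.353 0.679 -0.644
  outer loop
   vertex 2.4 2.3 0.9
   vertex 1.4 1.4 0.5
   vertex 1.1 3.9 3.3
  endloop
 endfacet
 facet normal 0.058 0.845 -0.532
  outer loop
   vertex 2.4 2.3 0.9
   vertex 1.1 3.9 3.3
   vertex 3.2 3.0 2.1
  endloop
 endfacet
 facet normal 0.682 -0.538 -0.495
  outer loop
   vertex 2.4 2.3 0.9
   vertex 3.6 1.8 3.1
   vertex 1.4 1.4 0.5
  endloop
 endfacet
 facet normal 0.858 -0.128 -0.497
  outer loop
   vertex 2.4 2.3 0.9
   vertex 3.2 3.0 2.1
   vertex 3.6 1.8 3.1
  endloop
 endfacet
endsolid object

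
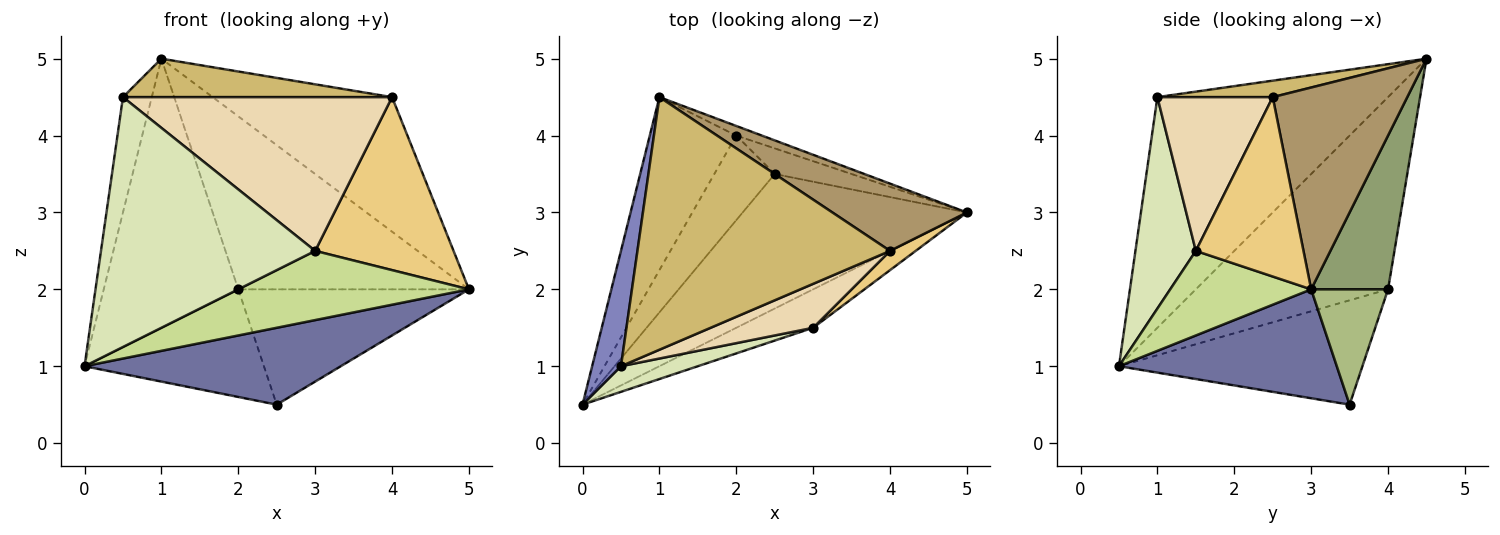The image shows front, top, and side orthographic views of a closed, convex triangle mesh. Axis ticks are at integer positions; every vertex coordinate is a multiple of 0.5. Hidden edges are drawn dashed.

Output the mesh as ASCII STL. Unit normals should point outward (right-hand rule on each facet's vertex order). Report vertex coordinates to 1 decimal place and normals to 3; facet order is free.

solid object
 facet normal 0.389 -0.457 -0.800
  outer loop
   vertex 2.5 3.5 0.5
   vertex 5.0 3.0 2.0
   vertex 0.0 0.5 1.0
  endloop
 endfacet
 facet normal -0.985 0.123 0.123
  outer loop
   vertex 0.5 1.0 4.5
   vertex 1.0 4.5 5.0
   vertex 0.0 0.5 1.0
  endloop
 endfacet
 facet normal -0.769 0.538 -0.346
  outer loop
   vertex 2.0 4.0 2.0
   vertex 0.0 0.5 1.0
   vertex 1.0 4.5 5.0
  endloop
 endfacet
 facet normal -0.730 0.538 -0.422
  outer loop
   vertex 2.0 4.0 2.0
   vertex 2.5 3.5 0.5
   vertex 0.0 0.5 1.0
  endloop
 endfacet
 facet normal 0.316 0.947 -0.053
  outer loop
   vertex 2.0 4.0 2.0
   vertex 1.0 4.5 5.0
   vertex 5.0 3.0 2.0
  endloop
 endfacet
 facet normal 0.309 0.928 -0.206
  outer loop
   vertex 2.0 4.0 2.0
   vertex 5.0 3.0 2.0
   vertex 2.5 3.5 0.5
  endloop
 endfacet
 facet normal 0.471 -0.771 -0.428
  outer loop
   vertex 3.0 1.5 2.5
   vertex 0.0 0.5 1.0
   vertex 5.0 3.0 2.0
  endloop
 endfacet
 facet normal 0.270 -0.958 0.098
  outer loop
   vertex 3.0 1.5 2.5
   vertex 0.5 1.0 4.5
   vertex 0.0 0.5 1.0
  endloop
 endfacet
 facet normal 0.557 0.743 0.371
  outer loop
   vertex 4.0 2.5 4.5
   vertex 5.0 3.0 2.0
   vertex 1.0 4.5 5.0
  endloop
 endfacet
 facet normal 0.064 -0.150 0.987
  outer loop
   vertex 4.0 2.5 4.5
   vertex 1.0 4.5 5.0
   vertex 0.5 1.0 4.5
  endloop
 endfacet
 facet normal 0.612 -0.786 0.087
  outer loop
   vertex 4.0 2.5 4.5
   vertex 3.0 1.5 2.5
   vertex 5.0 3.0 2.0
  endloop
 endfacet
 facet normal 0.381 -0.889 0.254
  outer loop
   vertex 4.0 2.5 4.5
   vertex 0.5 1.0 4.5
   vertex 3.0 1.5 2.5
  endloop
 endfacet
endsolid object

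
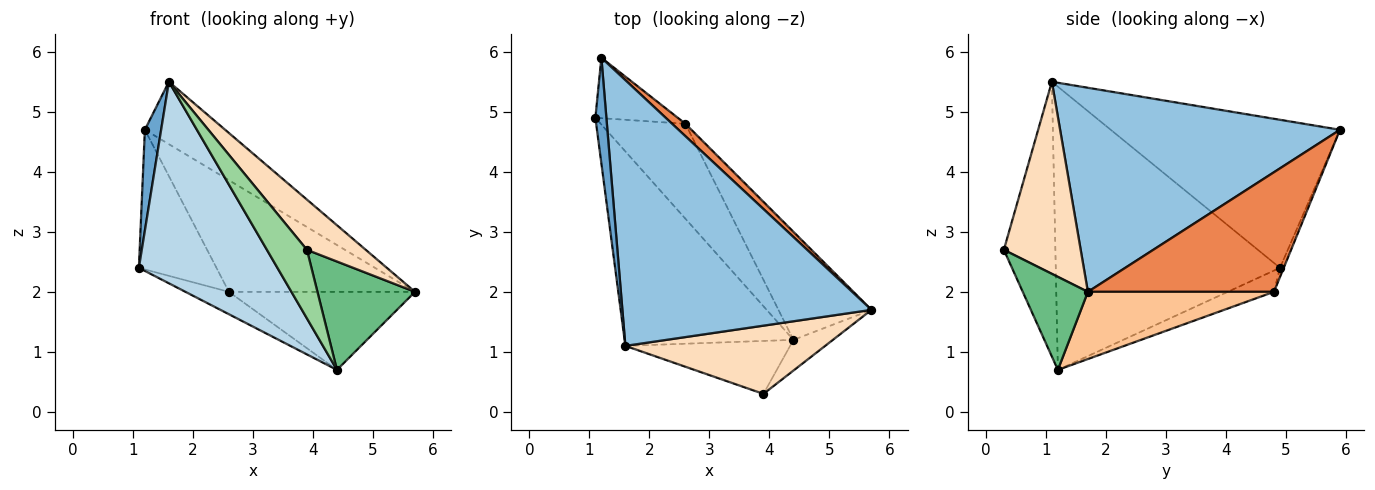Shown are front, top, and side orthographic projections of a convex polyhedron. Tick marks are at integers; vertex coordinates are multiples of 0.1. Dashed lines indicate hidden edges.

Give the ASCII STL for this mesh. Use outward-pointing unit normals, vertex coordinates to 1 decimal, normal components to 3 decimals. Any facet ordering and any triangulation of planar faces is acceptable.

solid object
 facet normal -0.995 -0.071 0.074
  outer loop
   vertex 1.2 5.9 4.7
   vertex 1.1 4.9 2.4
   vertex 1.6 1.1 5.5
  endloop
 endfacet
 facet normal 0.624 0.179 0.761
  outer loop
   vertex 1.2 5.9 4.7
   vertex 1.6 1.1 5.5
   vertex 5.7 1.7 2.0
  endloop
 endfacet
 facet normal -0.759 -0.469 -0.452
  outer loop
   vertex 4.4 1.2 0.7
   vertex 1.6 1.1 5.5
   vertex 1.1 4.9 2.4
  endloop
 endfacet
 facet normal -0.045 0.917 -0.397
  outer loop
   vertex 2.6 4.8 2.0
   vertex 1.1 4.9 2.4
   vertex 1.2 5.9 4.7
  endloop
 endfacet
 facet normal 0.705 0.705 0.078
  outer loop
   vertex 2.6 4.8 2.0
   vertex 1.2 5.9 4.7
   vertex 5.7 1.7 2.0
  endloop
 endfacet
 facet normal -0.237 0.223 -0.946
  outer loop
   vertex 2.6 4.8 2.0
   vertex 4.4 1.2 0.7
   vertex 1.1 4.9 2.4
  endloop
 endfacet
 facet normal 0.505 0.505 -0.700
  outer loop
   vertex 2.6 4.8 2.0
   vertex 5.7 1.7 2.0
   vertex 4.4 1.2 0.7
  endloop
 endfacet
 facet normal 0.612 -0.469 0.637
  outer loop
   vertex 3.9 0.3 2.7
   vertex 5.7 1.7 2.0
   vertex 1.6 1.1 5.5
  endloop
 endfacet
 facet normal 0.541 -0.810 -0.229
  outer loop
   vertex 3.9 0.3 2.7
   vertex 4.4 1.2 0.7
   vertex 5.7 1.7 2.0
  endloop
 endfacet
 facet normal -0.714 -0.554 -0.428
  outer loop
   vertex 3.9 0.3 2.7
   vertex 1.6 1.1 5.5
   vertex 4.4 1.2 0.7
  endloop
 endfacet
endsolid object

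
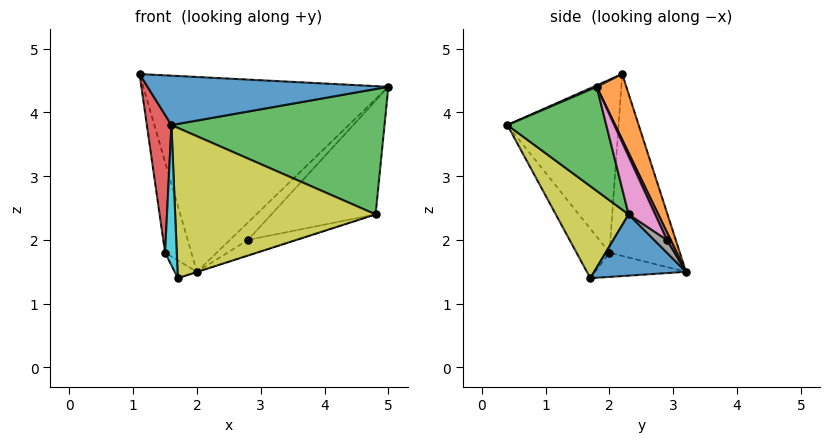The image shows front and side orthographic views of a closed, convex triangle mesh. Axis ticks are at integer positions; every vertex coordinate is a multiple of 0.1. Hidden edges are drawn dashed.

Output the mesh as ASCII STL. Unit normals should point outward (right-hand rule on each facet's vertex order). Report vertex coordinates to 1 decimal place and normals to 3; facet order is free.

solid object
 facet normal 0.005 -0.405 0.914
  outer loop
   vertex 1.6 0.4 3.8
   vertex 5.0 1.8 4.4
   vertex 1.1 2.2 4.6
  endloop
 endfacet
 facet normal 0.113 0.936 0.335
  outer loop
   vertex 2.0 3.2 1.5
   vertex 1.1 2.2 4.6
   vertex 5.0 1.8 4.4
  endloop
 endfacet
 facet normal 0.407 -0.876 -0.260
  outer loop
   vertex 4.8 2.3 2.4
   vertex 5.0 1.8 4.4
   vertex 1.6 0.4 3.8
  endloop
 endfacet
 facet normal -0.969 -0.214 -0.123
  outer loop
   vertex 1.5 2.0 1.8
   vertex 1.6 0.4 3.8
   vertex 1.1 2.2 4.6
  endloop
 endfacet
 facet normal -0.925 0.346 -0.157
  outer loop
   vertex 1.5 2.0 1.8
   vertex 1.1 2.2 4.6
   vertex 2.0 3.2 1.5
  endloop
 endfacet
 facet normal 0.196 0.947 0.254
  outer loop
   vertex 2.8 2.9 2.0
   vertex 2.0 3.2 1.5
   vertex 5.0 1.8 4.4
  endloop
 endfacet
 facet normal 0.242 0.947 0.213
  outer loop
   vertex 2.8 2.9 2.0
   vertex 5.0 1.8 4.4
   vertex 4.8 2.3 2.4
  endloop
 endfacet
 facet normal 0.252 0.953 0.168
  outer loop
   vertex 2.8 2.9 2.0
   vertex 4.8 2.3 2.4
   vertex 2.0 3.2 1.5
  endloop
 endfacet
 facet normal 0.306 -0.842 -0.444
  outer loop
   vertex 1.7 1.7 1.4
   vertex 4.8 2.3 2.4
   vertex 1.6 0.4 3.8
  endloop
 endfacet
 facet normal -0.920 -0.327 -0.215
  outer loop
   vertex 1.7 1.7 1.4
   vertex 1.6 0.4 3.8
   vertex 1.5 2.0 1.8
  endloop
 endfacet
 facet normal 0.307 0.002 -0.952
  outer loop
   vertex 1.7 1.7 1.4
   vertex 2.0 3.2 1.5
   vertex 4.8 2.3 2.4
  endloop
 endfacet
 facet normal -0.809 0.199 -0.553
  outer loop
   vertex 1.7 1.7 1.4
   vertex 1.5 2.0 1.8
   vertex 2.0 3.2 1.5
  endloop
 endfacet
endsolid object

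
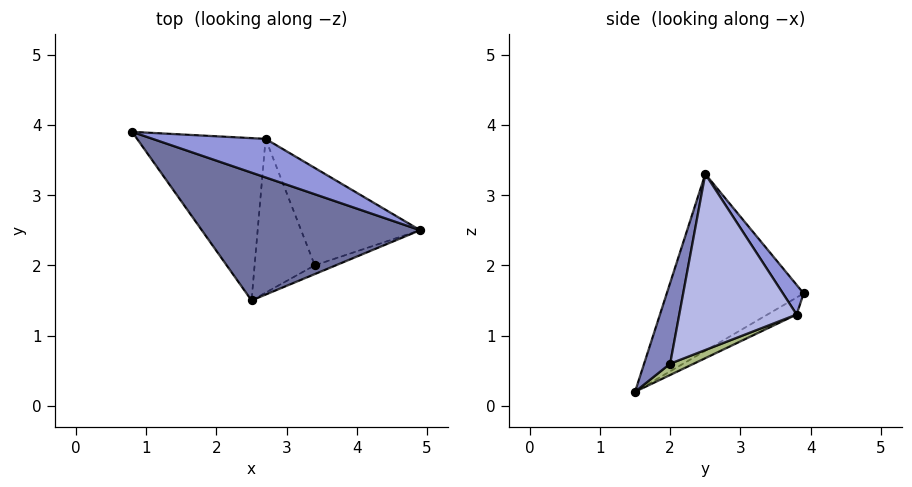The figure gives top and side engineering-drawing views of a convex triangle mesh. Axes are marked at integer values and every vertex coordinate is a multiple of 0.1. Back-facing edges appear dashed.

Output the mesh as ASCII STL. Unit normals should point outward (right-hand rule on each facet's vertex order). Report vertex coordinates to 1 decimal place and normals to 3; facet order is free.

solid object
 facet normal -0.468 -0.669 0.578
  outer loop
   vertex 2.5 1.5 0.2
   vertex 4.9 2.5 3.3
   vertex 0.8 3.9 1.6
  endloop
 endfacet
 facet normal 0.527 -0.839 -0.137
  outer loop
   vertex 3.4 2.0 0.6
   vertex 4.9 2.5 3.3
   vertex 2.5 1.5 0.2
  endloop
 endfacet
 facet normal 0.117 0.887 0.447
  outer loop
   vertex 2.7 3.8 1.3
   vertex 0.8 3.9 1.6
   vertex 4.9 2.5 3.3
  endloop
 endfacet
 facet normal 0.729 0.475 -0.493
  outer loop
   vertex 2.7 3.8 1.3
   vertex 4.9 2.5 3.3
   vertex 3.4 2.0 0.6
  endloop
 endfacet
 facet normal -0.118 0.437 -0.892
  outer loop
   vertex 2.7 3.8 1.3
   vertex 2.5 1.5 0.2
   vertex 0.8 3.9 1.6
  endloop
 endfacet
 facet normal 0.168 0.413 -0.895
  outer loop
   vertex 2.7 3.8 1.3
   vertex 3.4 2.0 0.6
   vertex 2.5 1.5 0.2
  endloop
 endfacet
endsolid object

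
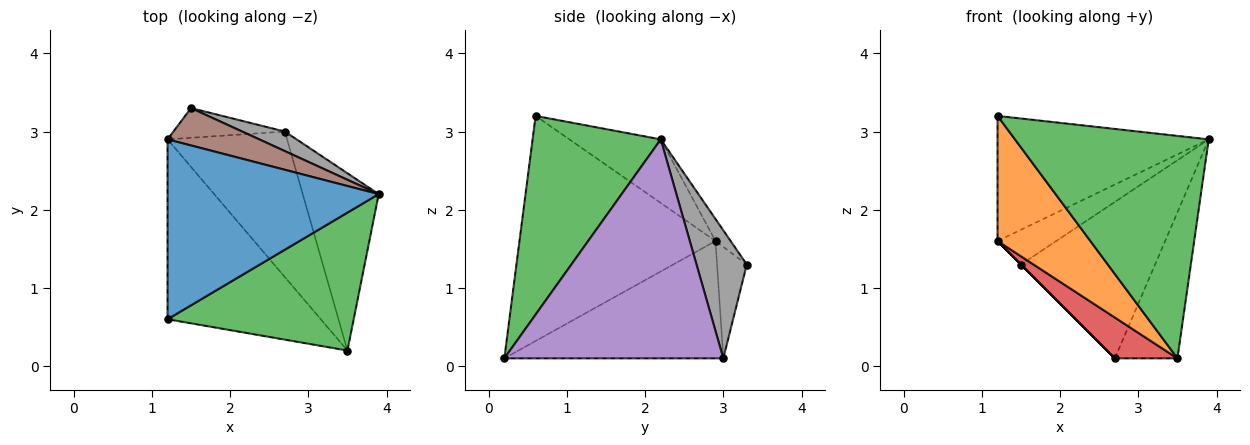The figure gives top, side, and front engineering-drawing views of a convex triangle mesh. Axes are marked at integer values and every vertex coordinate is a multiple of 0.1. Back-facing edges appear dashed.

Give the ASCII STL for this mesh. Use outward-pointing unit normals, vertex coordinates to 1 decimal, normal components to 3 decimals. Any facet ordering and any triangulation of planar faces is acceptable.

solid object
 facet normal -0.240 0.554 0.797
  outer loop
   vertex 1.2 0.6 3.2
   vertex 3.9 2.2 2.9
   vertex 1.2 2.9 1.6
  endloop
 endfacet
 facet normal -0.770 -0.365 -0.524
  outer loop
   vertex 3.5 0.2 0.1
   vertex 1.2 0.6 3.2
   vertex 1.2 2.9 1.6
  endloop
 endfacet
 facet normal 0.490 -0.741 0.459
  outer loop
   vertex 3.5 0.2 0.1
   vertex 3.9 2.2 2.9
   vertex 1.2 0.6 3.2
  endloop
 endfacet
 facet normal -0.687 -0.196 -0.700
  outer loop
   vertex 2.7 3.0 0.1
   vertex 3.5 0.2 0.1
   vertex 1.2 2.9 1.6
  endloop
 endfacet
 facet normal 0.912 0.261 -0.316
  outer loop
   vertex 2.7 3.0 0.1
   vertex 3.9 2.2 2.9
   vertex 3.5 0.2 0.1
  endloop
 endfacet
 facet normal -0.173 0.671 0.721
  outer loop
   vertex 1.5 3.3 1.3
   vertex 1.2 2.9 1.6
   vertex 3.9 2.2 2.9
  endloop
 endfacet
 facet normal -0.707 0.000 -0.707
  outer loop
   vertex 1.5 3.3 1.3
   vertex 2.7 3.0 0.1
   vertex 1.2 2.9 1.6
  endloop
 endfacet
 facet normal 0.349 0.930 0.116
  outer loop
   vertex 1.5 3.3 1.3
   vertex 3.9 2.2 2.9
   vertex 2.7 3.0 0.1
  endloop
 endfacet
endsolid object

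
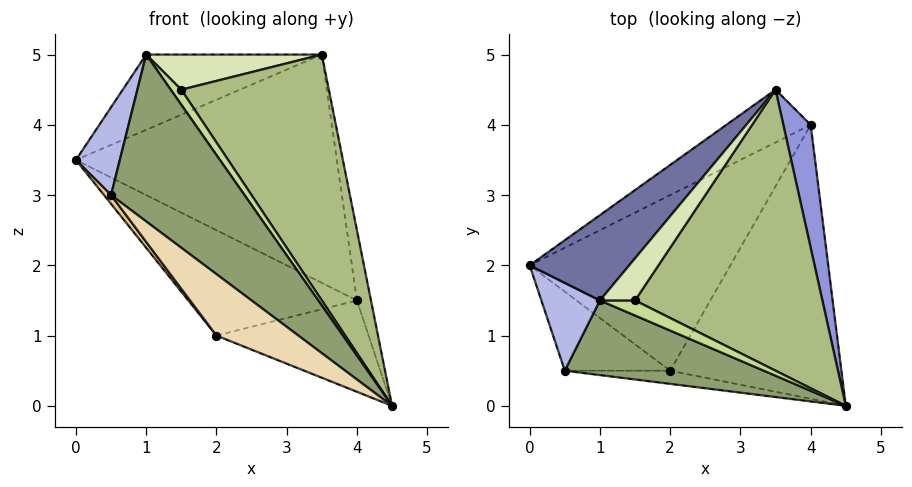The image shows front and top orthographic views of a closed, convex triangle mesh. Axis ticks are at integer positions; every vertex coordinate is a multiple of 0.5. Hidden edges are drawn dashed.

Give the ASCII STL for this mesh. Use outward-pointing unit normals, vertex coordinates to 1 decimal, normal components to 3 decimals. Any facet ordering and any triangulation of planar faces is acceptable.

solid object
 facet normal -0.622 0.518 0.587
  outer loop
   vertex 1.0 1.5 5.0
   vertex 3.5 4.5 5.0
   vertex 0.0 2.0 3.5
  endloop
 endfacet
 facet normal -0.514 0.836 -0.193
  outer loop
   vertex 4.0 4.0 1.5
   vertex 0.0 2.0 3.5
   vertex 3.5 4.5 5.0
  endloop
 endfacet
 facet normal 0.989 0.075 0.131
  outer loop
   vertex 4.0 4.0 1.5
   vertex 3.5 4.5 5.0
   vertex 4.5 0.0 0.0
  endloop
 endfacet
 facet normal -0.816 -0.408 0.408
  outer loop
   vertex 0.5 0.5 3.0
   vertex 1.0 1.5 5.0
   vertex 0.0 2.0 3.5
  endloop
 endfacet
 facet normal 0.189 -0.896 0.401
  outer loop
   vertex 0.5 0.5 3.0
   vertex 4.5 0.0 0.0
   vertex 1.0 1.5 5.0
  endloop
 endfacet
 facet normal 0.625 -0.514 0.588
  outer loop
   vertex 1.5 1.5 4.5
   vertex 4.5 0.0 0.0
   vertex 3.5 4.5 5.0
  endloop
 endfacet
 facet normal 0.577 -0.577 0.577
  outer loop
   vertex 1.5 1.5 4.5
   vertex 1.0 1.5 5.0
   vertex 4.5 0.0 0.0
  endloop
 endfacet
 facet normal 0.609 -0.508 0.609
  outer loop
   vertex 1.5 1.5 4.5
   vertex 3.5 4.5 5.0
   vertex 1.0 1.5 5.0
  endloop
 endfacet
 facet normal -0.566 0.424 -0.707
  outer loop
   vertex 2.0 0.5 1.0
   vertex 0.0 2.0 3.5
   vertex 4.0 4.0 1.5
  endloop
 endfacet
 facet normal -0.302 0.302 -0.905
  outer loop
   vertex 2.0 0.5 1.0
   vertex 4.0 4.0 1.5
   vertex 4.5 0.0 0.0
  endloop
 endfacet
 facet normal -0.798 -0.067 -0.599
  outer loop
   vertex 2.0 0.5 1.0
   vertex 0.5 0.5 3.0
   vertex 0.0 2.0 3.5
  endloop
 endfacet
 facet normal -0.269 -0.942 -0.202
  outer loop
   vertex 2.0 0.5 1.0
   vertex 4.5 0.0 0.0
   vertex 0.5 0.5 3.0
  endloop
 endfacet
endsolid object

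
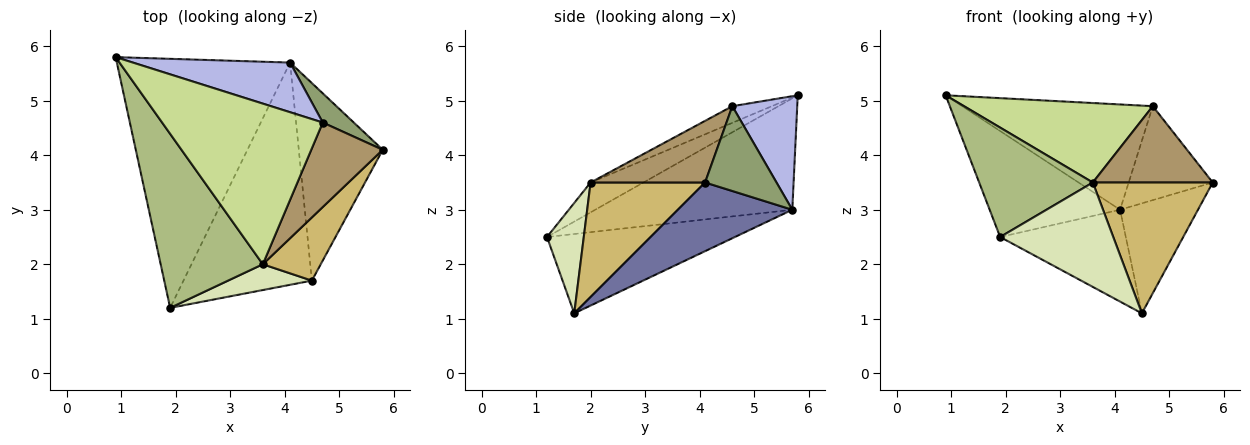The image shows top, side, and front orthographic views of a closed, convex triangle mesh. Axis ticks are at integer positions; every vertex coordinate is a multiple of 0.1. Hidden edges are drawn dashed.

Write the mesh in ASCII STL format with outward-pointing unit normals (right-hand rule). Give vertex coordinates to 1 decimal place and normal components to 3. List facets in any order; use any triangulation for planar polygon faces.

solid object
 facet normal 0.582 0.396 -0.711
  outer loop
   vertex 4.1 5.7 3.0
   vertex 5.8 4.1 3.5
   vertex 4.5 1.7 1.1
  endloop
 endfacet
 facet normal -0.509 0.337 -0.792
  outer loop
   vertex 4.1 5.7 3.0
   vertex 1.9 1.2 2.5
   vertex 0.9 5.8 5.1
  endloop
 endfacet
 facet normal -0.496 0.332 -0.803
  outer loop
   vertex 4.1 5.7 3.0
   vertex 4.5 1.7 1.1
   vertex 1.9 1.2 2.5
  endloop
 endfacet
 facet normal 0.294 0.864 0.407
  outer loop
   vertex 4.7 4.6 4.9
   vertex 4.1 5.7 3.0
   vertex 0.9 5.8 5.1
  endloop
 endfacet
 facet normal 0.630 0.742 0.230
  outer loop
   vertex 4.7 4.6 4.9
   vertex 5.8 4.1 3.5
   vertex 4.1 5.7 3.0
  endloop
 endfacet
 facet normal -0.240 -0.517 0.822
  outer loop
   vertex 3.6 2.0 3.5
   vertex 0.9 5.8 5.1
   vertex 1.9 1.2 2.5
  endloop
 endfacet
 facet normal -0.092 -0.441 0.893
  outer loop
   vertex 3.6 2.0 3.5
   vertex 4.7 4.6 4.9
   vertex 0.9 5.8 5.1
  endloop
 endfacet
 facet normal 0.301 -0.926 0.229
  outer loop
   vertex 3.6 2.0 3.5
   vertex 1.9 1.2 2.5
   vertex 4.5 1.7 1.1
  endloop
 endfacet
 facet normal 0.539 -0.565 0.625
  outer loop
   vertex 3.6 2.0 3.5
   vertex 5.8 4.1 3.5
   vertex 4.7 4.6 4.9
  endloop
 endfacet
 facet normal 0.652 -0.683 0.330
  outer loop
   vertex 3.6 2.0 3.5
   vertex 4.5 1.7 1.1
   vertex 5.8 4.1 3.5
  endloop
 endfacet
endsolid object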